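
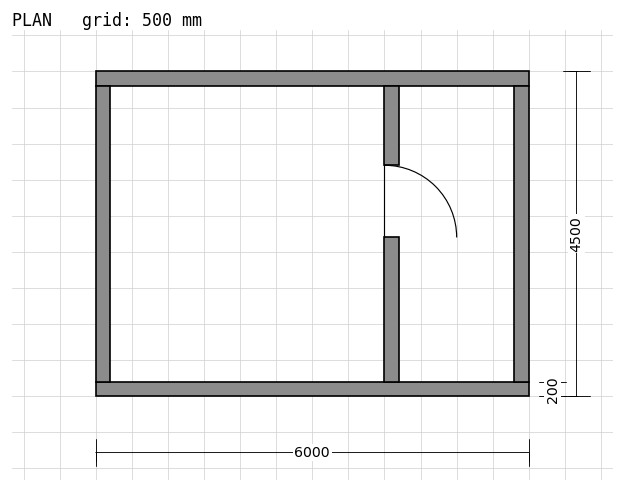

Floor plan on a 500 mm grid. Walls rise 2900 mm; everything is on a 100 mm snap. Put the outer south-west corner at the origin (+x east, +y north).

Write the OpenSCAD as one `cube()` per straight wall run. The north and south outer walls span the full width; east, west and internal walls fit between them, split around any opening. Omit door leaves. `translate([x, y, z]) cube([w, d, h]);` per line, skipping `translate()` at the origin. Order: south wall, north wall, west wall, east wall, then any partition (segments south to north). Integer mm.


cube([6000, 200, 2900]);
translate([0, 4300, 0]) cube([6000, 200, 2900]);
translate([0, 200, 0]) cube([200, 4100, 2900]);
translate([5800, 200, 0]) cube([200, 4100, 2900]);
translate([4000, 200, 0]) cube([200, 2000, 2900]);
translate([4000, 3200, 0]) cube([200, 1100, 2900]);


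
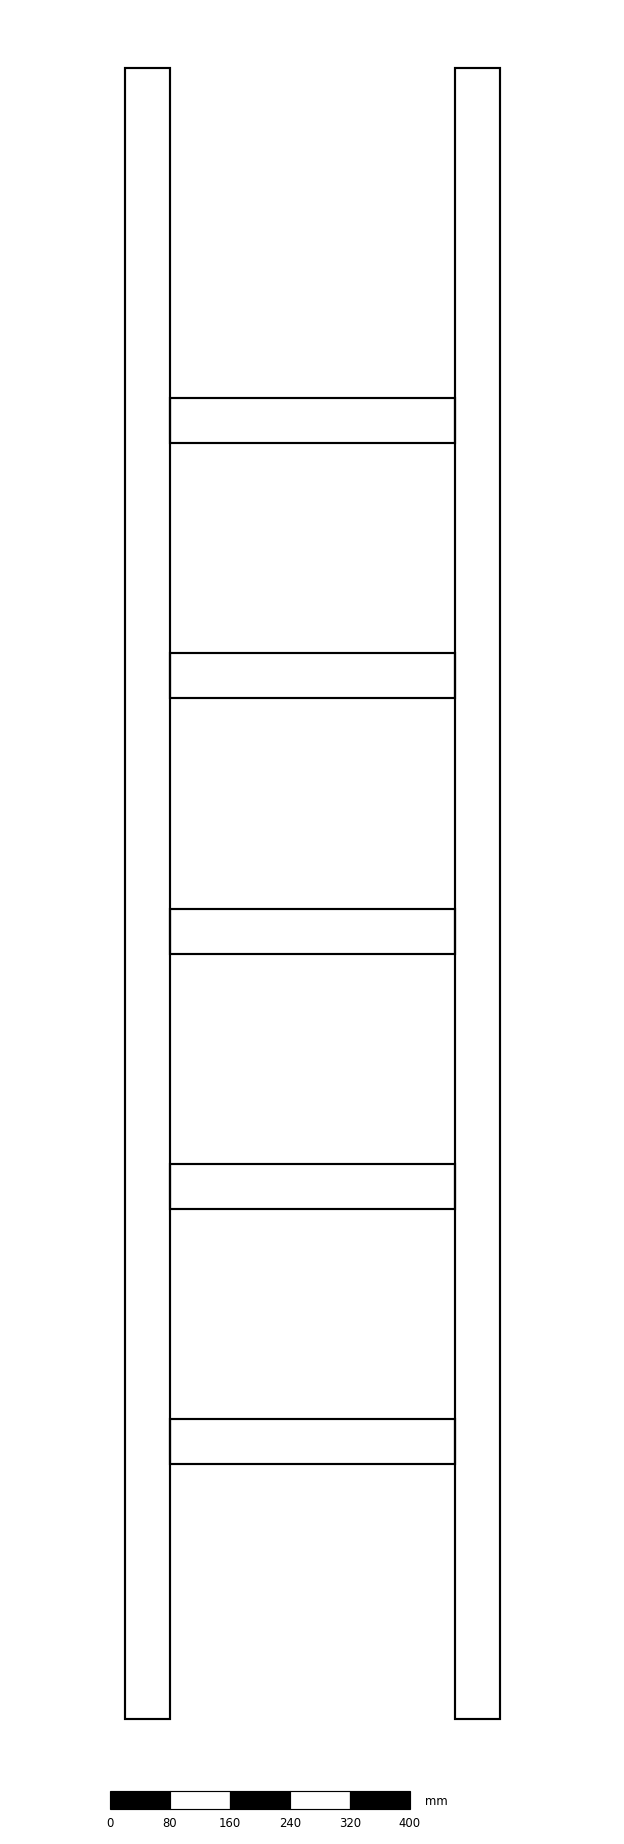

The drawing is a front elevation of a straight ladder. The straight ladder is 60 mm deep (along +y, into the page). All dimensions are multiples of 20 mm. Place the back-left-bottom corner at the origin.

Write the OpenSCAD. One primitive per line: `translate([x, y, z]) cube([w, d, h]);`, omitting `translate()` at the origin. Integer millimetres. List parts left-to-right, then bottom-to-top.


cube([60, 60, 2200]);
translate([60, 0, 340]) cube([380, 60, 60]);
translate([60, 0, 680]) cube([380, 60, 60]);
translate([60, 0, 1020]) cube([380, 60, 60]);
translate([60, 0, 1360]) cube([380, 60, 60]);
translate([60, 0, 1700]) cube([380, 60, 60]);
translate([440, 0, 0]) cube([60, 60, 2200]);


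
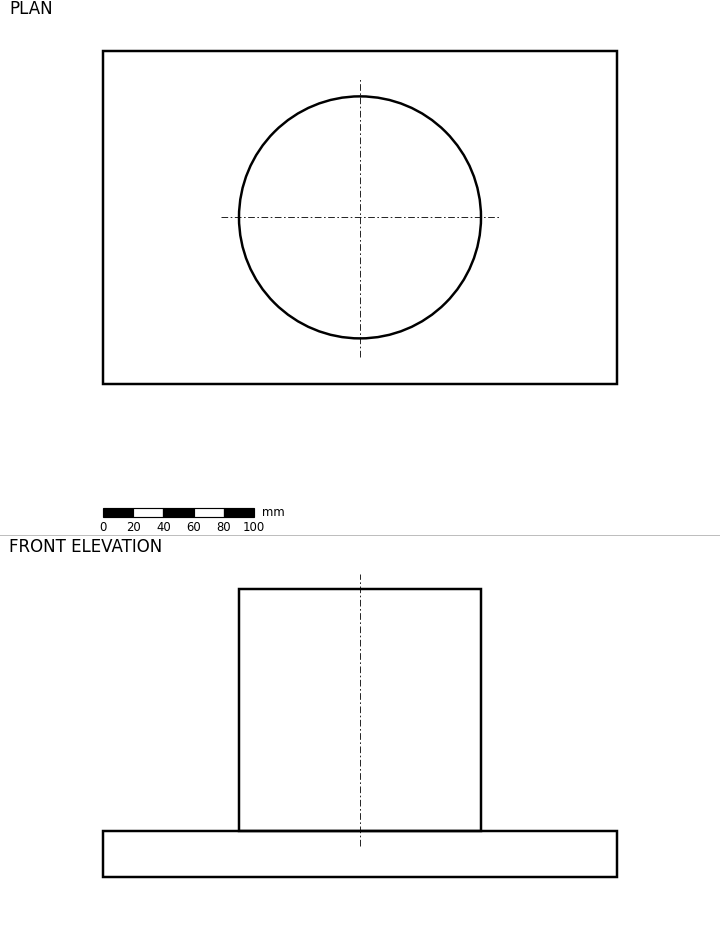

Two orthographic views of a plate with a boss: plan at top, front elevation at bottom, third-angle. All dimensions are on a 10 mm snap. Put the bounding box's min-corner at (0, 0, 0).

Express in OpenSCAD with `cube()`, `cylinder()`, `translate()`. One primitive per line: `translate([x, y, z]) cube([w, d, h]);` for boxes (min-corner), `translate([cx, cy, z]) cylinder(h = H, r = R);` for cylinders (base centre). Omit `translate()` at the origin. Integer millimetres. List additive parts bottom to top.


cube([340, 220, 30]);
translate([170, 110, 30]) cylinder(h = 160, r = 80);


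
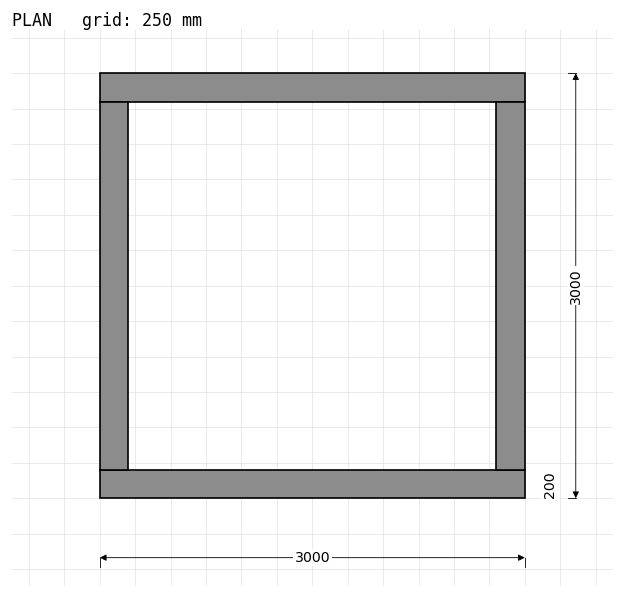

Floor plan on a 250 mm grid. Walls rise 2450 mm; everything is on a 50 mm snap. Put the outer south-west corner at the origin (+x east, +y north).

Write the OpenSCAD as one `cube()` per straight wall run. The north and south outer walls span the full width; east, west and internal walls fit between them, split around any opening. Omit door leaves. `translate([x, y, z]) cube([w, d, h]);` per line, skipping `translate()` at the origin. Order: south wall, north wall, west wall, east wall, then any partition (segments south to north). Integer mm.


cube([3000, 200, 2450]);
translate([0, 2800, 0]) cube([3000, 200, 2450]);
translate([0, 200, 0]) cube([200, 2600, 2450]);
translate([2800, 200, 0]) cube([200, 2600, 2450]);


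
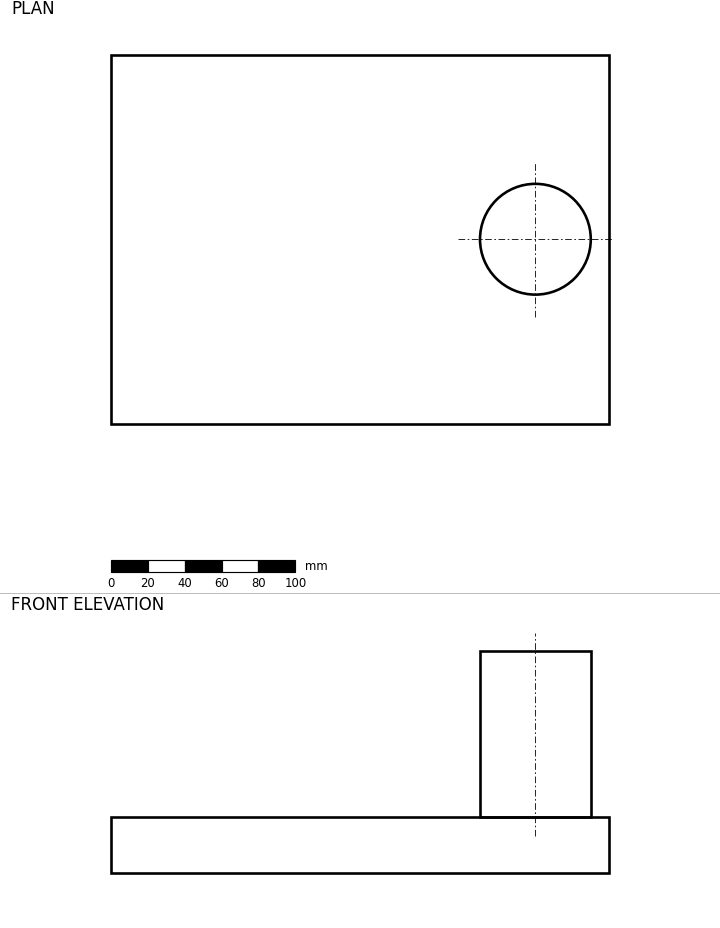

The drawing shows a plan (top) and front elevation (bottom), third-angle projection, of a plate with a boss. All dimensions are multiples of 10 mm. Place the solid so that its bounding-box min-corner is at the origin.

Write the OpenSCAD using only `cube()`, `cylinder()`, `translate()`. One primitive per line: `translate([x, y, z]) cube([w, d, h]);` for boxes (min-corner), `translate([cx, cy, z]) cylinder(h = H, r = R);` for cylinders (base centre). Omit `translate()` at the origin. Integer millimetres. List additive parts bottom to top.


cube([270, 200, 30]);
translate([230, 100, 30]) cylinder(h = 90, r = 30);


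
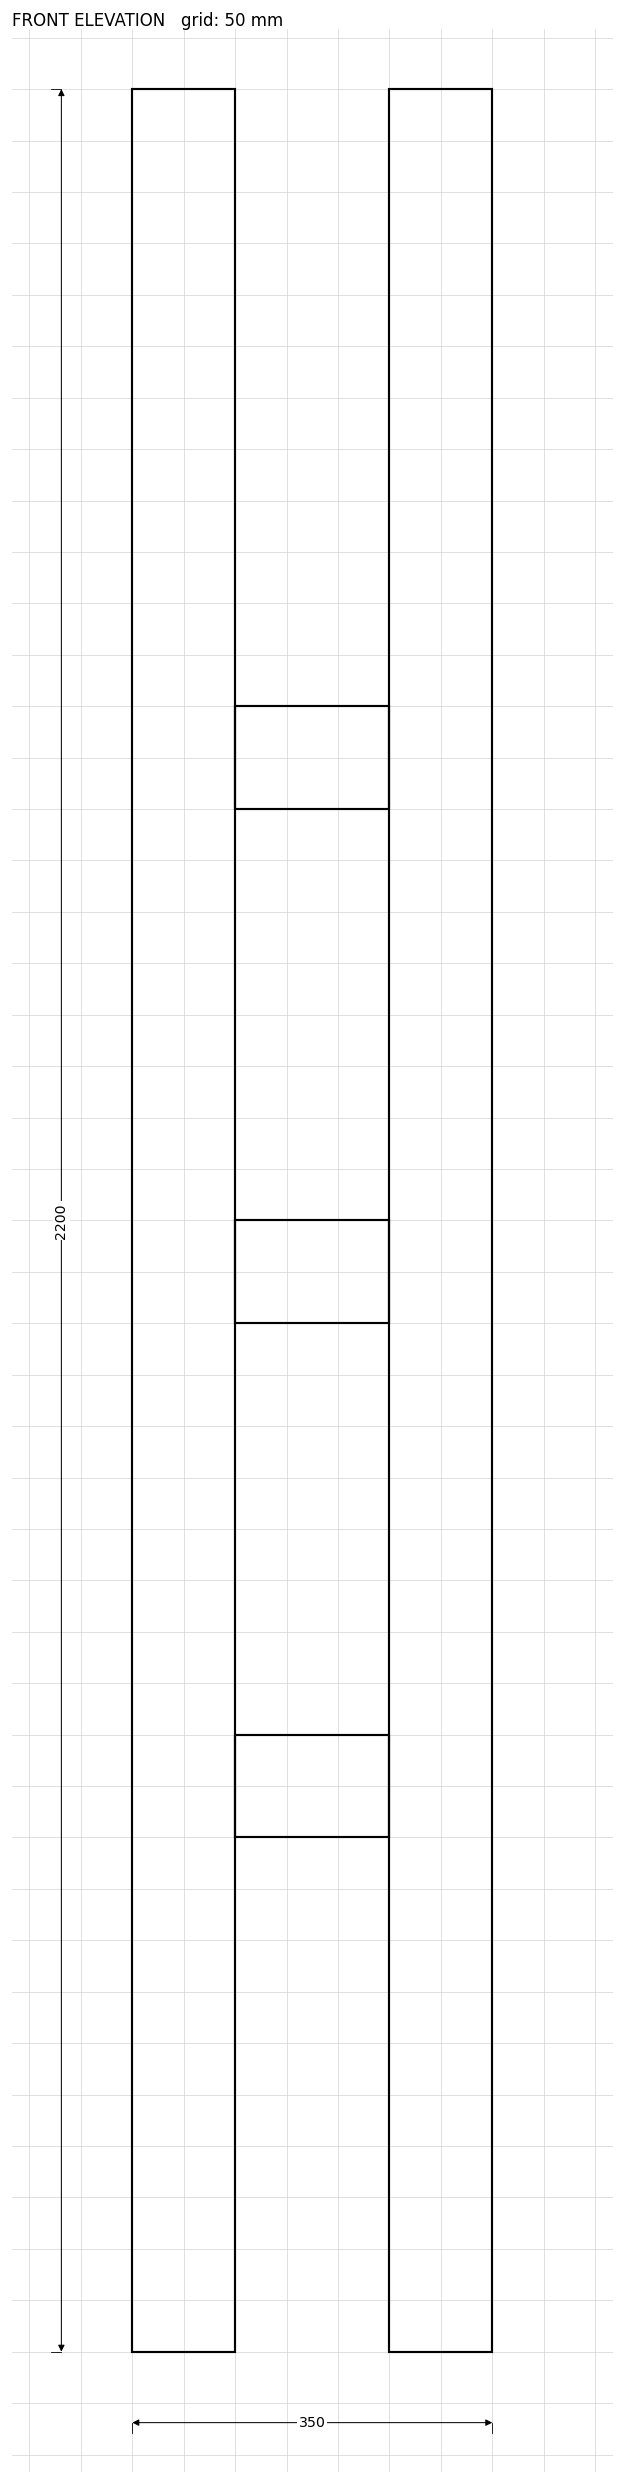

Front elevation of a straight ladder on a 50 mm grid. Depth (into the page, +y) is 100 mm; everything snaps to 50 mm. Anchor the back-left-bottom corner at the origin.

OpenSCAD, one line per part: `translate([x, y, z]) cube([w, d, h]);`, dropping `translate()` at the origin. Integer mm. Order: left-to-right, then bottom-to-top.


cube([100, 100, 2200]);
translate([100, 0, 500]) cube([150, 100, 100]);
translate([100, 0, 1000]) cube([150, 100, 100]);
translate([100, 0, 1500]) cube([150, 100, 100]);
translate([250, 0, 0]) cube([100, 100, 2200]);


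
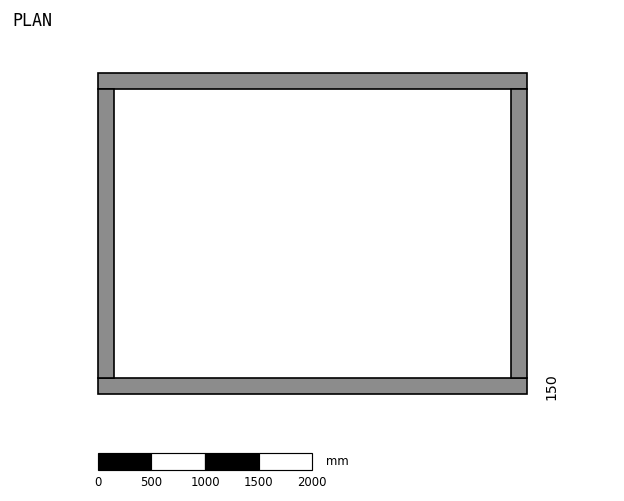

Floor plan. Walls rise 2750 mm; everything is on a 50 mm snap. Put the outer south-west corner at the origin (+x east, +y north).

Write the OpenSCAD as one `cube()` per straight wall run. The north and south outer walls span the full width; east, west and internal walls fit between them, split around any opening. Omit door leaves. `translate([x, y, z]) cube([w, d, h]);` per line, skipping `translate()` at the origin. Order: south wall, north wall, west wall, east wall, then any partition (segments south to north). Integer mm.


cube([4000, 150, 2750]);
translate([0, 2850, 0]) cube([4000, 150, 2750]);
translate([0, 150, 0]) cube([150, 2700, 2750]);
translate([3850, 150, 0]) cube([150, 2700, 2750]);


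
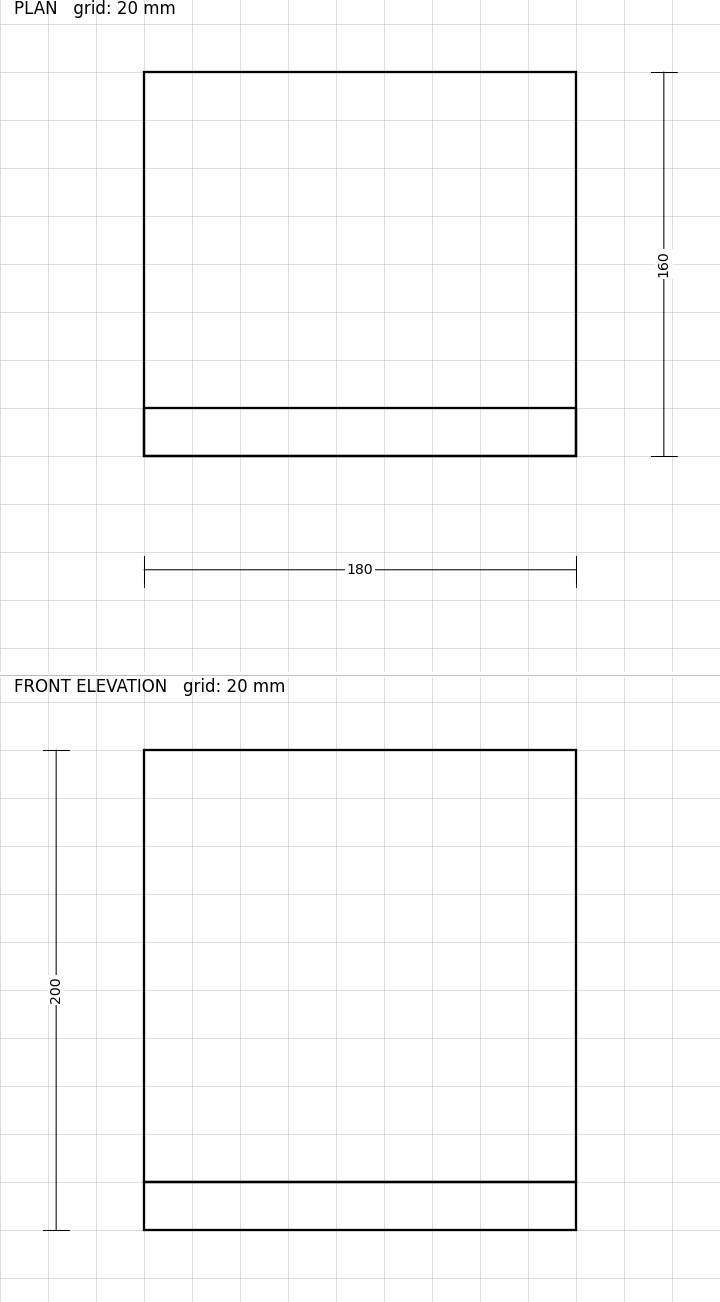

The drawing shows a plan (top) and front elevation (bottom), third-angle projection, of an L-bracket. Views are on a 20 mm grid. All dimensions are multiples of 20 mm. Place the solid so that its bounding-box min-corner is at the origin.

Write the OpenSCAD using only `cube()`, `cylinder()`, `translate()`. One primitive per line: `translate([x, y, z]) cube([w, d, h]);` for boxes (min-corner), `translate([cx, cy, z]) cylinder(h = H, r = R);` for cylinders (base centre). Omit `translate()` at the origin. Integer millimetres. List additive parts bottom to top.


cube([180, 160, 20]);
translate([0, 0, 20]) cube([180, 20, 180]);


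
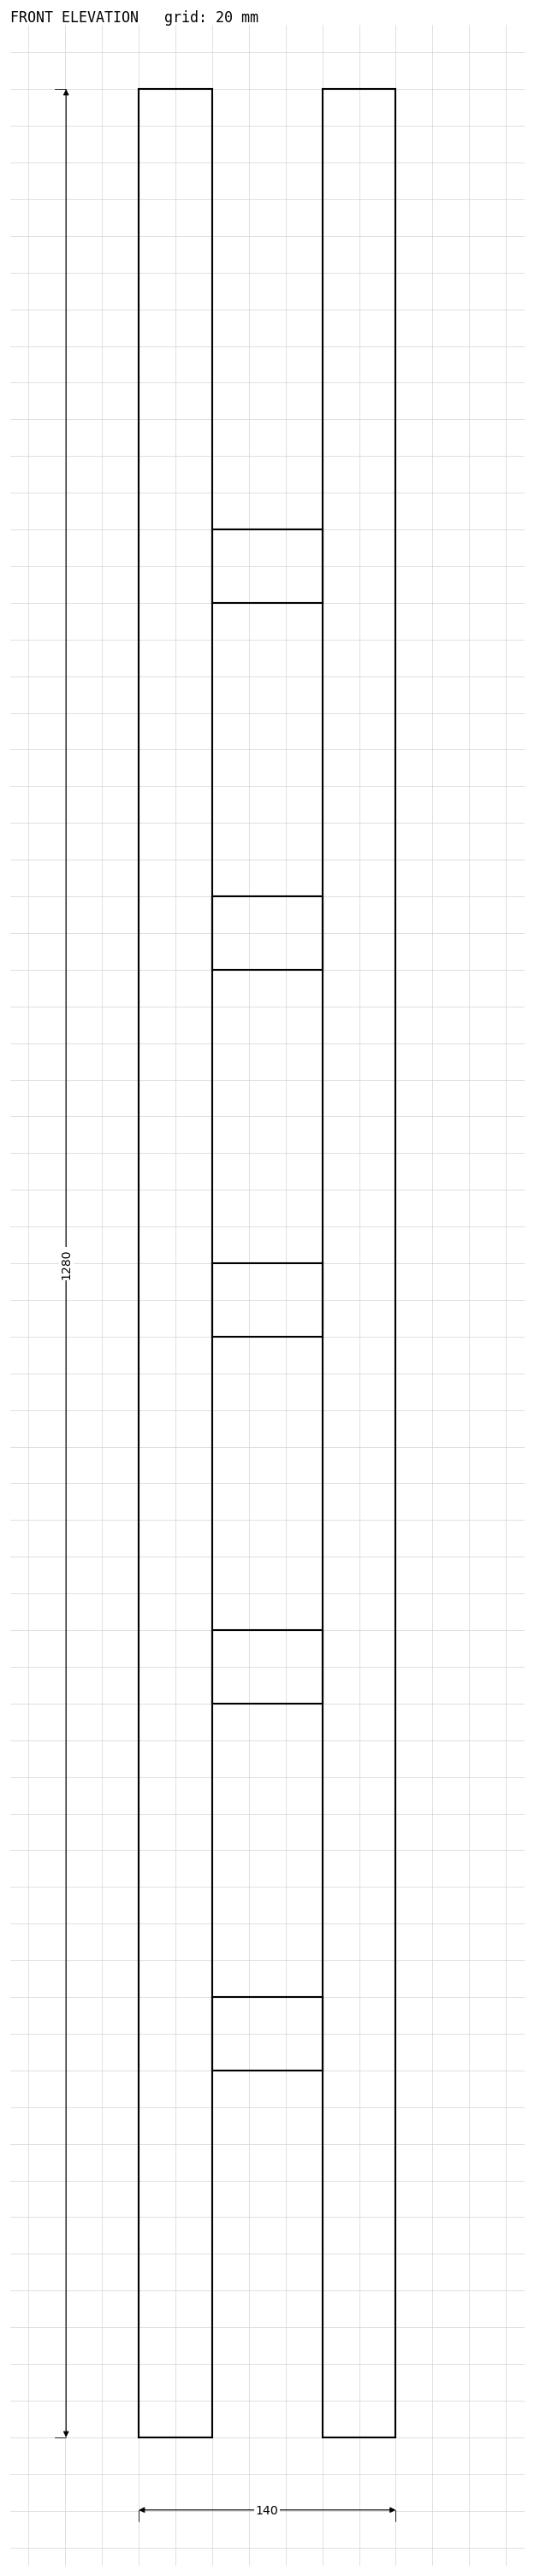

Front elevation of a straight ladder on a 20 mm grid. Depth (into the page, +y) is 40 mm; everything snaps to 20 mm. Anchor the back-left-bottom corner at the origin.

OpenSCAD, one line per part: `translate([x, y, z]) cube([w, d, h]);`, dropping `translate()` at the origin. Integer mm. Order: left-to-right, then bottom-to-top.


cube([40, 40, 1280]);
translate([40, 0, 200]) cube([60, 40, 40]);
translate([40, 0, 400]) cube([60, 40, 40]);
translate([40, 0, 600]) cube([60, 40, 40]);
translate([40, 0, 800]) cube([60, 40, 40]);
translate([40, 0, 1000]) cube([60, 40, 40]);
translate([100, 0, 0]) cube([40, 40, 1280]);


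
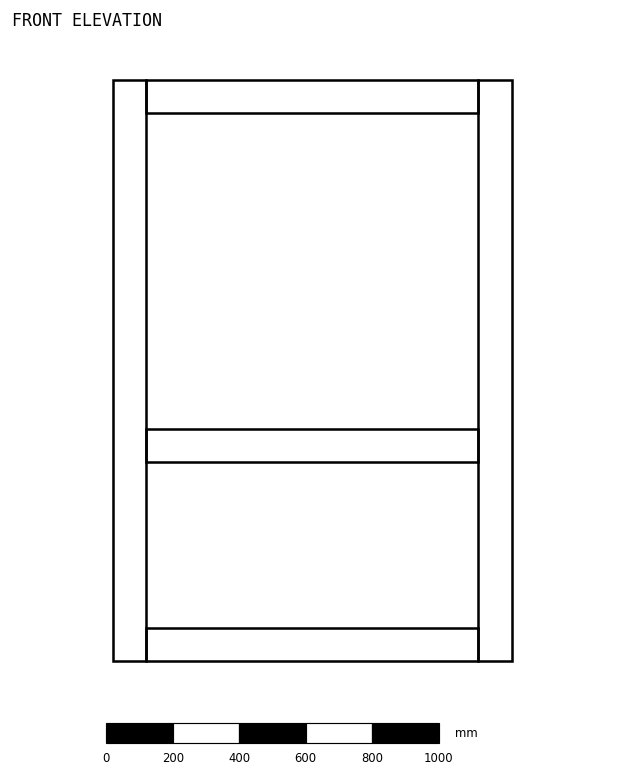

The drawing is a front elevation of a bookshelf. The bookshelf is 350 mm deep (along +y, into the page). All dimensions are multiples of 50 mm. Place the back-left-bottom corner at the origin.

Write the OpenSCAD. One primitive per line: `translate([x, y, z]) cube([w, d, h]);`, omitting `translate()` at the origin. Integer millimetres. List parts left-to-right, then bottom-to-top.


cube([100, 350, 1750]);
translate([100, 0, 0]) cube([1000, 350, 100]);
translate([100, 0, 600]) cube([1000, 350, 100]);
translate([100, 0, 1650]) cube([1000, 350, 100]);
translate([1100, 0, 0]) cube([100, 350, 1750]);


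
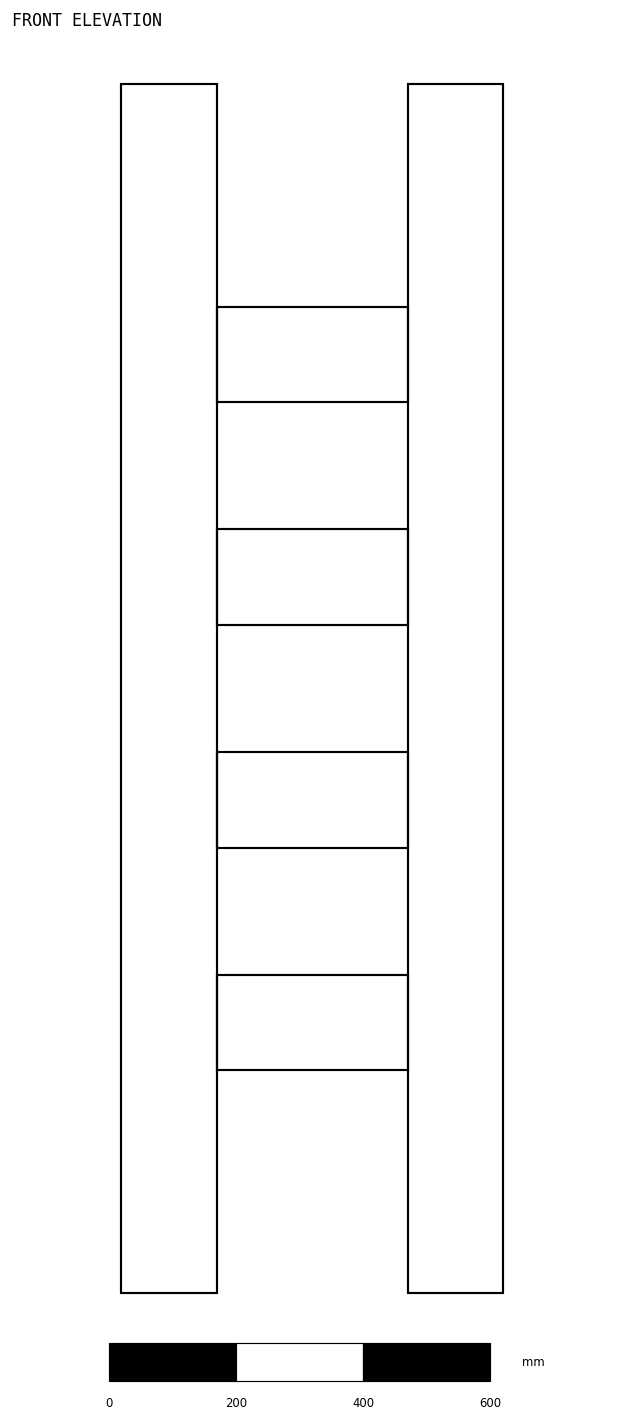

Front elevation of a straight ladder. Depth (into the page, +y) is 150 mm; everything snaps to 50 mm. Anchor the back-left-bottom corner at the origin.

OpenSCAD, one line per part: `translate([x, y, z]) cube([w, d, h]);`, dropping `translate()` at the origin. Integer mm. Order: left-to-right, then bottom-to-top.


cube([150, 150, 1900]);
translate([150, 0, 350]) cube([300, 150, 150]);
translate([150, 0, 700]) cube([300, 150, 150]);
translate([150, 0, 1050]) cube([300, 150, 150]);
translate([150, 0, 1400]) cube([300, 150, 150]);
translate([450, 0, 0]) cube([150, 150, 1900]);


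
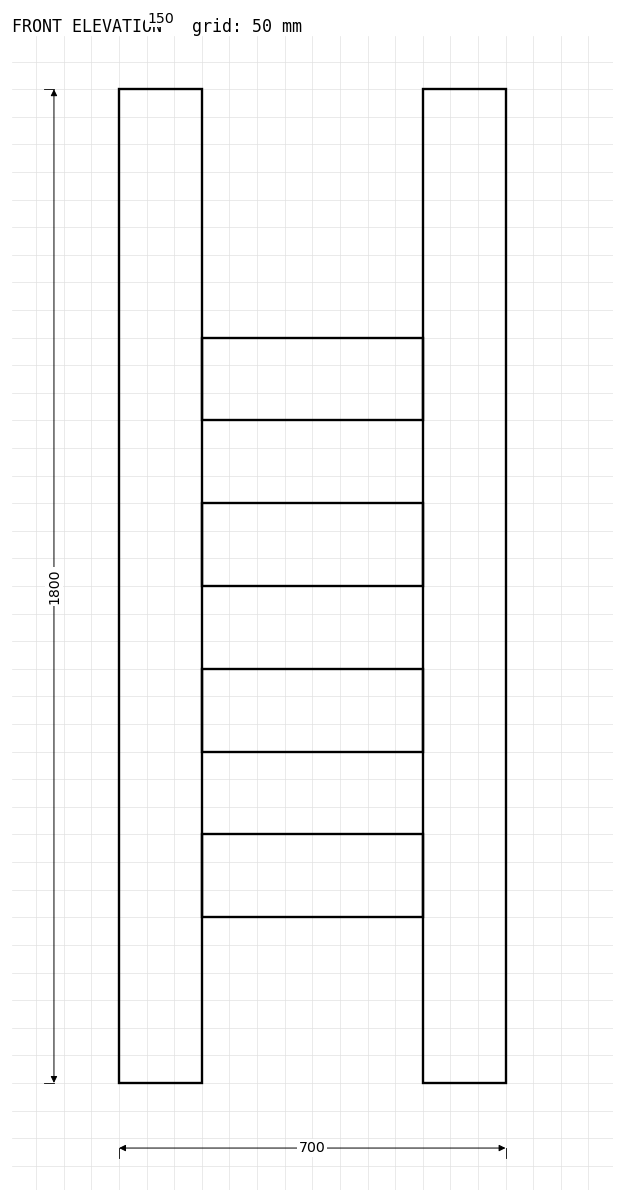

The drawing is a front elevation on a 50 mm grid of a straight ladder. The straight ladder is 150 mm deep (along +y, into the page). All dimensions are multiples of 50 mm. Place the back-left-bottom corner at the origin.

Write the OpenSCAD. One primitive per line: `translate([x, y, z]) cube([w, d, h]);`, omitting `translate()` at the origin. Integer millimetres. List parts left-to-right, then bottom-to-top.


cube([150, 150, 1800]);
translate([150, 0, 300]) cube([400, 150, 150]);
translate([150, 0, 600]) cube([400, 150, 150]);
translate([150, 0, 900]) cube([400, 150, 150]);
translate([150, 0, 1200]) cube([400, 150, 150]);
translate([550, 0, 0]) cube([150, 150, 1800]);


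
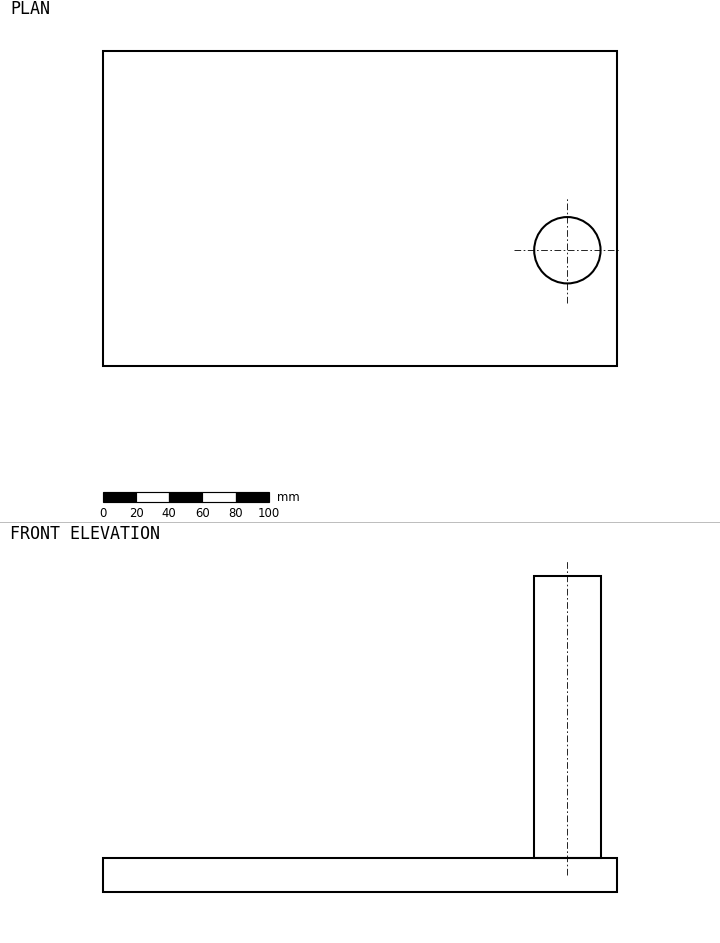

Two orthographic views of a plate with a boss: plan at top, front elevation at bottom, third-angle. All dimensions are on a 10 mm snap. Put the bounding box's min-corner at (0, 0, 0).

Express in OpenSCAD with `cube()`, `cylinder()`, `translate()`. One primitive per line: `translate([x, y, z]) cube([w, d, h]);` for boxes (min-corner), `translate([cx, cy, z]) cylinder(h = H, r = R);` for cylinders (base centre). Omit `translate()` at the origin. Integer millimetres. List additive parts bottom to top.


cube([310, 190, 20]);
translate([280, 70, 20]) cylinder(h = 170, r = 20);


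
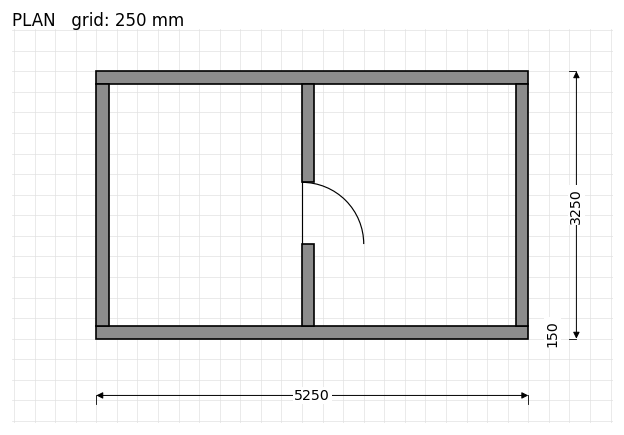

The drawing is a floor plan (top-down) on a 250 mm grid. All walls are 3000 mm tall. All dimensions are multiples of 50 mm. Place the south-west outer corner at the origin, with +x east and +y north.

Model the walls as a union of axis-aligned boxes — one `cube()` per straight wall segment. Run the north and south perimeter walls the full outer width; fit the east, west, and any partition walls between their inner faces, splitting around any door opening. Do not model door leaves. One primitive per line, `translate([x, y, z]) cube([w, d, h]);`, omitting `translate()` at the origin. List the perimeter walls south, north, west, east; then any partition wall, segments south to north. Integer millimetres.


cube([5250, 150, 3000]);
translate([0, 3100, 0]) cube([5250, 150, 3000]);
translate([0, 150, 0]) cube([150, 2950, 3000]);
translate([5100, 150, 0]) cube([150, 2950, 3000]);
translate([2500, 150, 0]) cube([150, 1000, 3000]);
translate([2500, 1900, 0]) cube([150, 1200, 3000]);


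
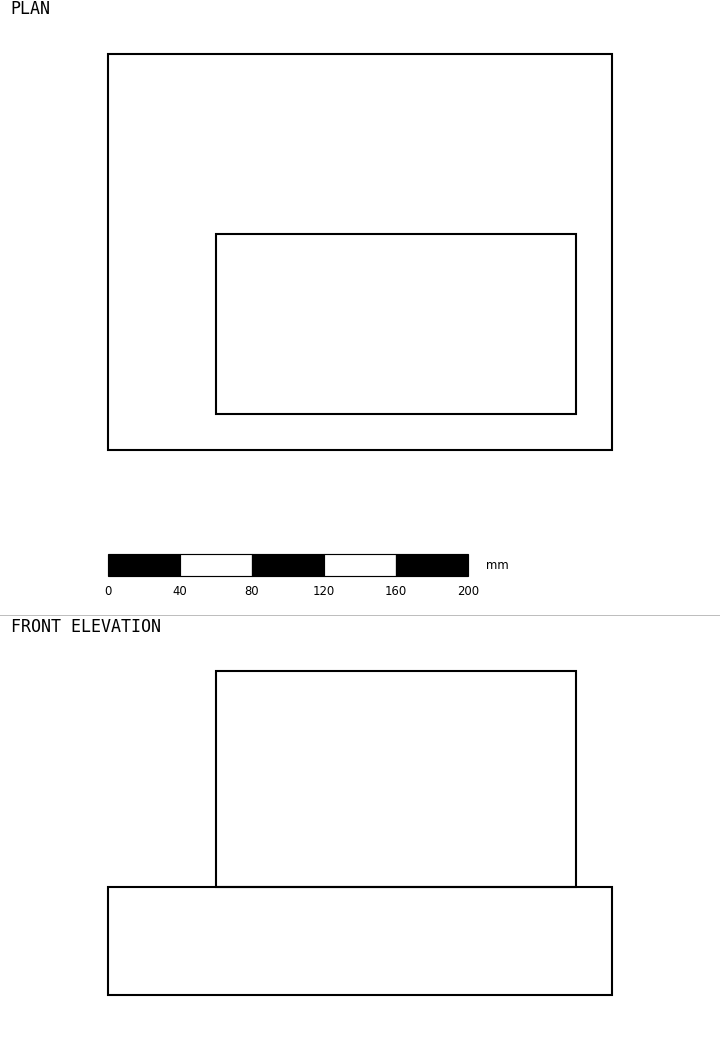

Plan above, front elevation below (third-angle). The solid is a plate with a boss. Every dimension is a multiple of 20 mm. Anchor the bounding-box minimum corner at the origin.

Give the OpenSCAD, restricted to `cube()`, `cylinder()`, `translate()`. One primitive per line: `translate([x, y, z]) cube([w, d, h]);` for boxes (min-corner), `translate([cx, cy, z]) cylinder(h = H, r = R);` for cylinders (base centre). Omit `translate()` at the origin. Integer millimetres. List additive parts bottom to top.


cube([280, 220, 60]);
translate([60, 20, 60]) cube([200, 100, 120]);


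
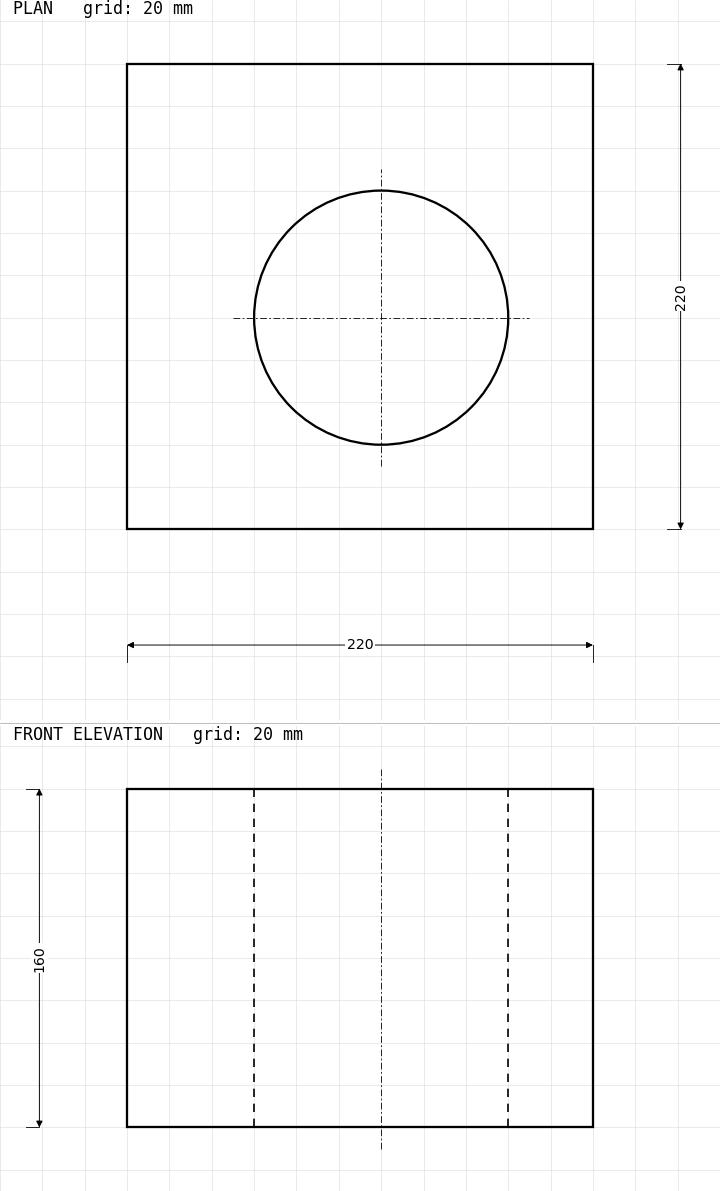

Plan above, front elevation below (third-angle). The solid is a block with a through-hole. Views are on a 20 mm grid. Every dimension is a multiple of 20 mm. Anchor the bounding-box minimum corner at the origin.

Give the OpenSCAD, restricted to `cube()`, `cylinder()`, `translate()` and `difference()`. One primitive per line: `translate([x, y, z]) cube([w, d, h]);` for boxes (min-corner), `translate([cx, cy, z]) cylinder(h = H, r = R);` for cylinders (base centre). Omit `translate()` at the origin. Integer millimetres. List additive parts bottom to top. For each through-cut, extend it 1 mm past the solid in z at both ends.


difference() {
  cube([220, 220, 160]);
  translate([120, 100, -1]) cylinder(h = 162, r = 60);
}


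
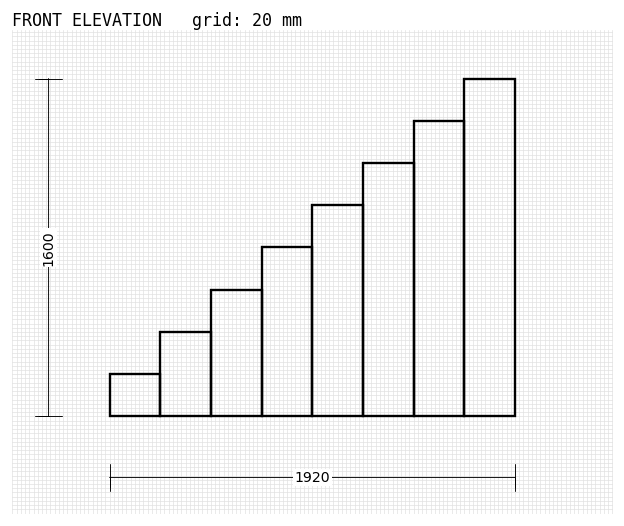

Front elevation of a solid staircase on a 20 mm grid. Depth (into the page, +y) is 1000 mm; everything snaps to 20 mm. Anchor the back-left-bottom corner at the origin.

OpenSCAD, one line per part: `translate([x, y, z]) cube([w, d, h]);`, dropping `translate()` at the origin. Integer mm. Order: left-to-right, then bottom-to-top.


cube([240, 1000, 200]);
translate([240, 0, 0]) cube([240, 1000, 400]);
translate([480, 0, 0]) cube([240, 1000, 600]);
translate([720, 0, 0]) cube([240, 1000, 800]);
translate([960, 0, 0]) cube([240, 1000, 1000]);
translate([1200, 0, 0]) cube([240, 1000, 1200]);
translate([1440, 0, 0]) cube([240, 1000, 1400]);
translate([1680, 0, 0]) cube([240, 1000, 1600]);


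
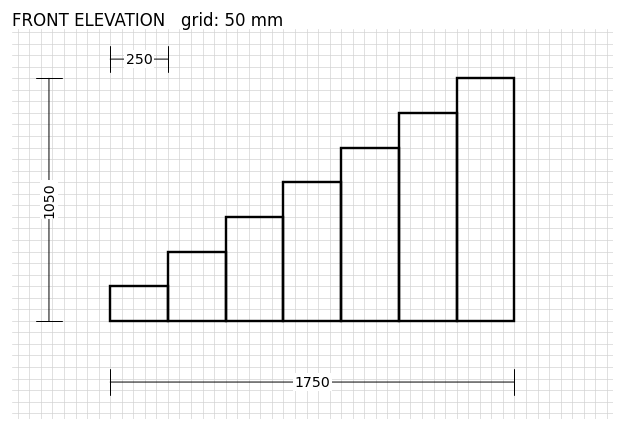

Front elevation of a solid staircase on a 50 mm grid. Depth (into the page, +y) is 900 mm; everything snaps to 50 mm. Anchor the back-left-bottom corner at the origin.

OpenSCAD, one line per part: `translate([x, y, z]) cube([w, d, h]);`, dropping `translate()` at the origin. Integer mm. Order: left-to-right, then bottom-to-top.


cube([250, 900, 150]);
translate([250, 0, 0]) cube([250, 900, 300]);
translate([500, 0, 0]) cube([250, 900, 450]);
translate([750, 0, 0]) cube([250, 900, 600]);
translate([1000, 0, 0]) cube([250, 900, 750]);
translate([1250, 0, 0]) cube([250, 900, 900]);
translate([1500, 0, 0]) cube([250, 900, 1050]);


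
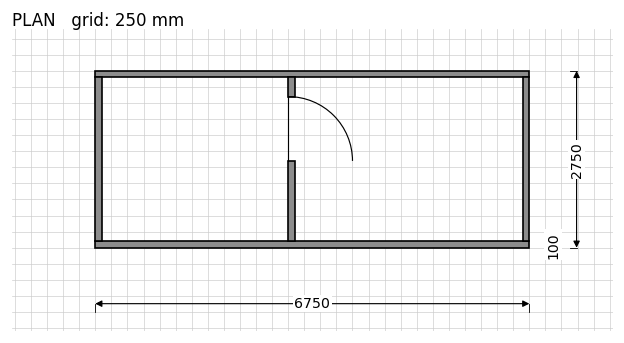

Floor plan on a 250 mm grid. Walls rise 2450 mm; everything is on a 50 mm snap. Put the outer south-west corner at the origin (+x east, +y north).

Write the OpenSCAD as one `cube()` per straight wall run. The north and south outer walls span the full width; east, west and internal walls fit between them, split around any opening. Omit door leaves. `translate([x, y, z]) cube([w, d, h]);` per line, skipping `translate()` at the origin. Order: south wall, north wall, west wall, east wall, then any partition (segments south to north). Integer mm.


cube([6750, 100, 2450]);
translate([0, 2650, 0]) cube([6750, 100, 2450]);
translate([0, 100, 0]) cube([100, 2550, 2450]);
translate([6650, 100, 0]) cube([100, 2550, 2450]);
translate([3000, 100, 0]) cube([100, 1250, 2450]);
translate([3000, 2350, 0]) cube([100, 300, 2450]);


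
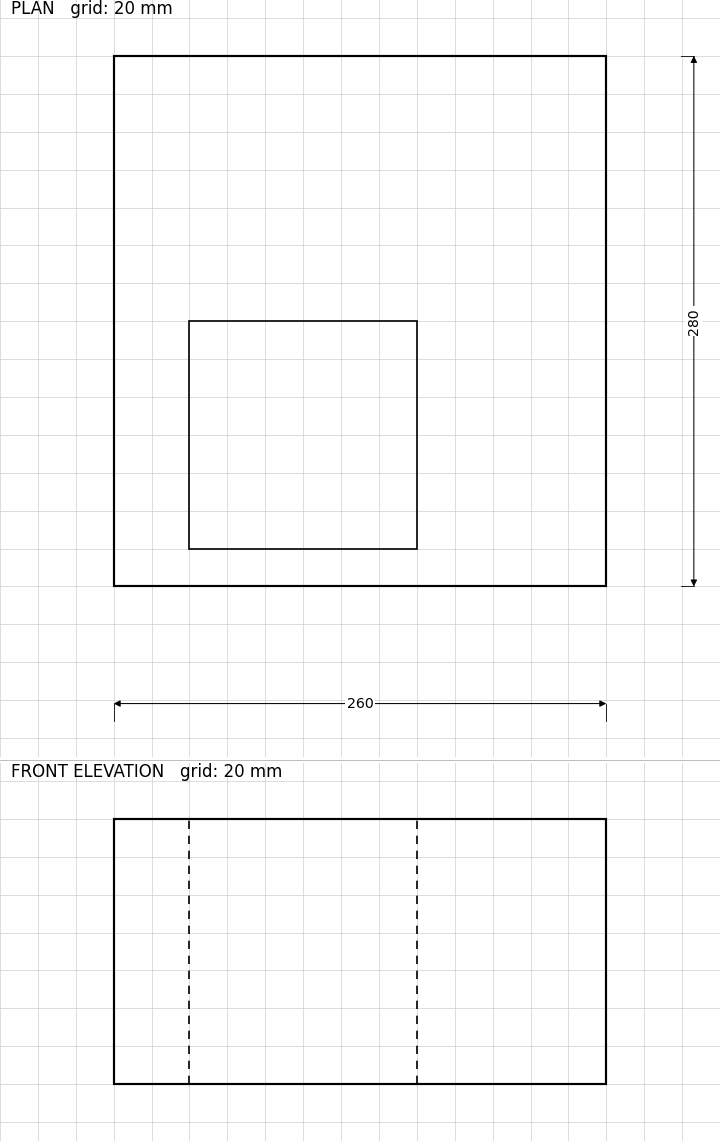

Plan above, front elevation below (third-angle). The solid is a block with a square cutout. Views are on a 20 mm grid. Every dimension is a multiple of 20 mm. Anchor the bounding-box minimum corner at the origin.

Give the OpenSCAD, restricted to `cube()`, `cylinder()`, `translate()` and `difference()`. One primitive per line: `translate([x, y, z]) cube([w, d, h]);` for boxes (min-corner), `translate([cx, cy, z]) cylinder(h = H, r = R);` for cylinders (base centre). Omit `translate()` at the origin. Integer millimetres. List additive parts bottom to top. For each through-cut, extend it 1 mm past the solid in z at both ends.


difference() {
  cube([260, 280, 140]);
  translate([40, 20, -1]) cube([120, 120, 142]);
}


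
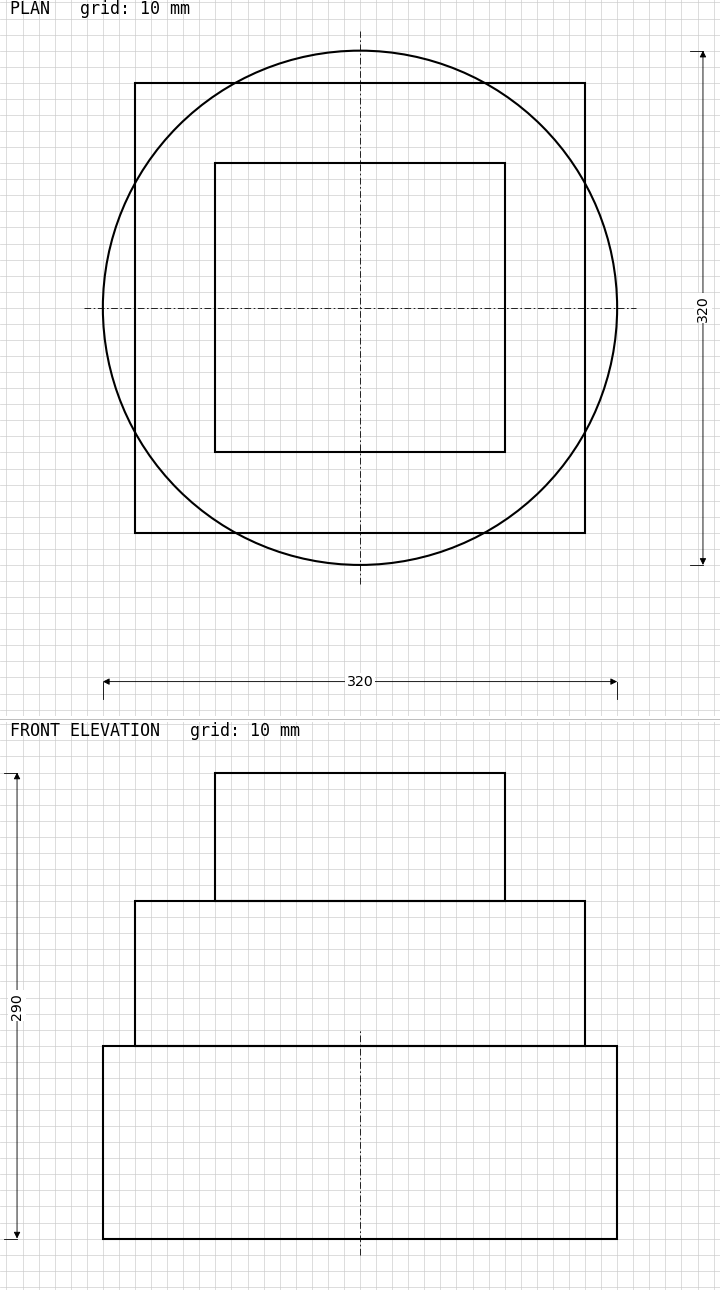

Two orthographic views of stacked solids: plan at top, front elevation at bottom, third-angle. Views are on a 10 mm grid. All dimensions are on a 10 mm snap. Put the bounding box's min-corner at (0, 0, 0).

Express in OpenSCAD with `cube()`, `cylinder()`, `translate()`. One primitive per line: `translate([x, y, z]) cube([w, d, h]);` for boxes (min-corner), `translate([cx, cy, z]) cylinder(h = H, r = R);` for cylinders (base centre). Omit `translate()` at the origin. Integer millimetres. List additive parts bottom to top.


translate([160, 160, 0]) cylinder(h = 120, r = 160);
translate([20, 20, 120]) cube([280, 280, 90]);
translate([70, 70, 210]) cube([180, 180, 80]);


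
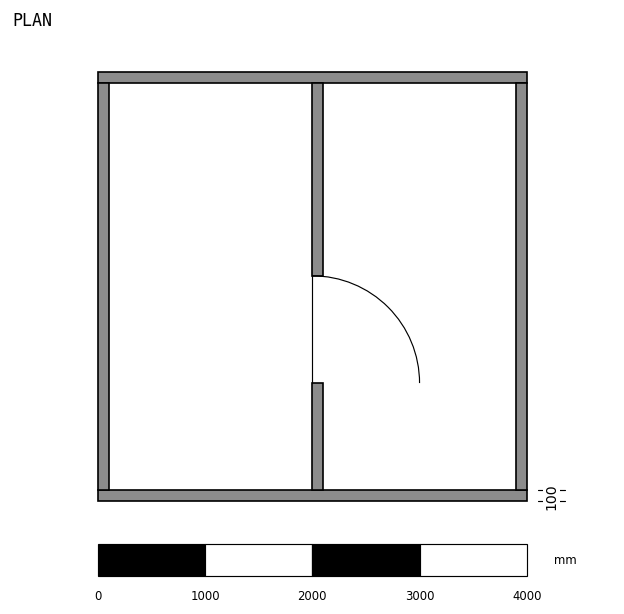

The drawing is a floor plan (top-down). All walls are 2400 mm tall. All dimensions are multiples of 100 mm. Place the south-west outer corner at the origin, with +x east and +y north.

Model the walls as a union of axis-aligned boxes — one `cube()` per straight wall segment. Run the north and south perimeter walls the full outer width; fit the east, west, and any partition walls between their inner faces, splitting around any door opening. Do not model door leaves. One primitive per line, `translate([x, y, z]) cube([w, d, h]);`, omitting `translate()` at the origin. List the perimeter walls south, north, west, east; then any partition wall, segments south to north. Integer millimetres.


cube([4000, 100, 2400]);
translate([0, 3900, 0]) cube([4000, 100, 2400]);
translate([0, 100, 0]) cube([100, 3800, 2400]);
translate([3900, 100, 0]) cube([100, 3800, 2400]);
translate([2000, 100, 0]) cube([100, 1000, 2400]);
translate([2000, 2100, 0]) cube([100, 1800, 2400]);


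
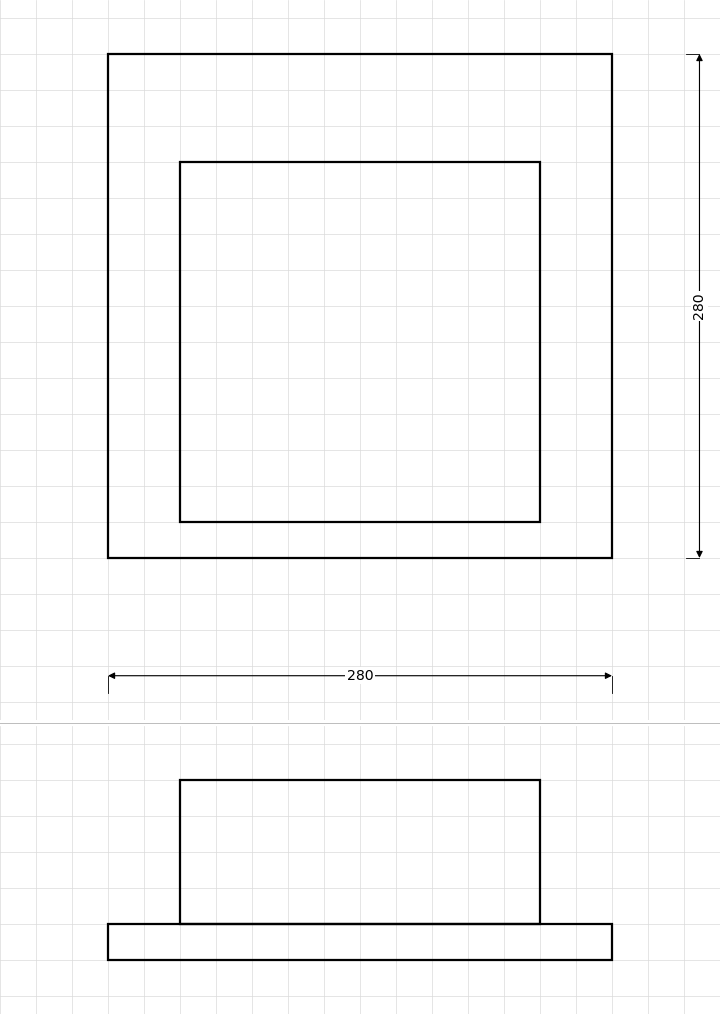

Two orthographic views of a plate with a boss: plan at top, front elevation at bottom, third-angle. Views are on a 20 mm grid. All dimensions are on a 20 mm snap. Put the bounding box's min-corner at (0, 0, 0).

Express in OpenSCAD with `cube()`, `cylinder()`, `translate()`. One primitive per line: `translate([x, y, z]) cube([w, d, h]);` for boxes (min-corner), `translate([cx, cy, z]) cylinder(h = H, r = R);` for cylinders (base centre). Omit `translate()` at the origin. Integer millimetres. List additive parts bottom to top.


cube([280, 280, 20]);
translate([40, 20, 20]) cube([200, 200, 80]);


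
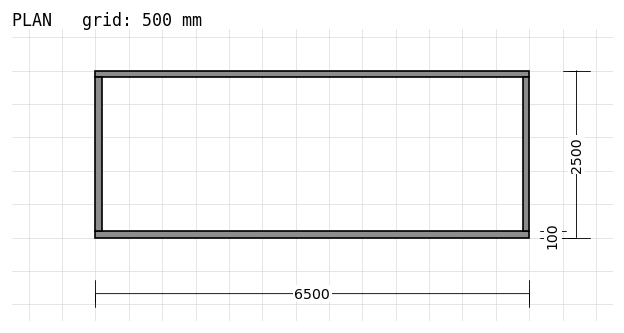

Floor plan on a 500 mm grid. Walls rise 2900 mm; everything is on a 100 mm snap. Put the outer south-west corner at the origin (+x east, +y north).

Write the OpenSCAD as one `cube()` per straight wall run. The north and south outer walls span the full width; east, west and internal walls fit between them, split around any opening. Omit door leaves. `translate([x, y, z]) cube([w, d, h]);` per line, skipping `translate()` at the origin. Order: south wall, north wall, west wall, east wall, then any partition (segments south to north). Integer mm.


cube([6500, 100, 2900]);
translate([0, 2400, 0]) cube([6500, 100, 2900]);
translate([0, 100, 0]) cube([100, 2300, 2900]);
translate([6400, 100, 0]) cube([100, 2300, 2900]);


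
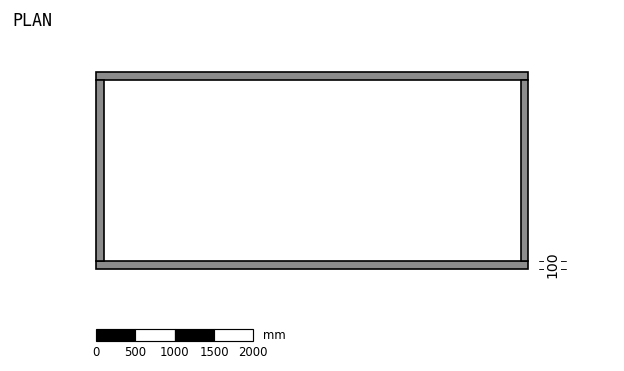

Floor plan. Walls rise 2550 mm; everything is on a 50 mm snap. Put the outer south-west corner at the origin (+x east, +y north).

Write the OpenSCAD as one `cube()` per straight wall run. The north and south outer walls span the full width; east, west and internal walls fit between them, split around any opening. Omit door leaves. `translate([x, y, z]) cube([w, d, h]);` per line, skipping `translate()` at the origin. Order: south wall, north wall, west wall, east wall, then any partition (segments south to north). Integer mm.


cube([5500, 100, 2550]);
translate([0, 2400, 0]) cube([5500, 100, 2550]);
translate([0, 100, 0]) cube([100, 2300, 2550]);
translate([5400, 100, 0]) cube([100, 2300, 2550]);


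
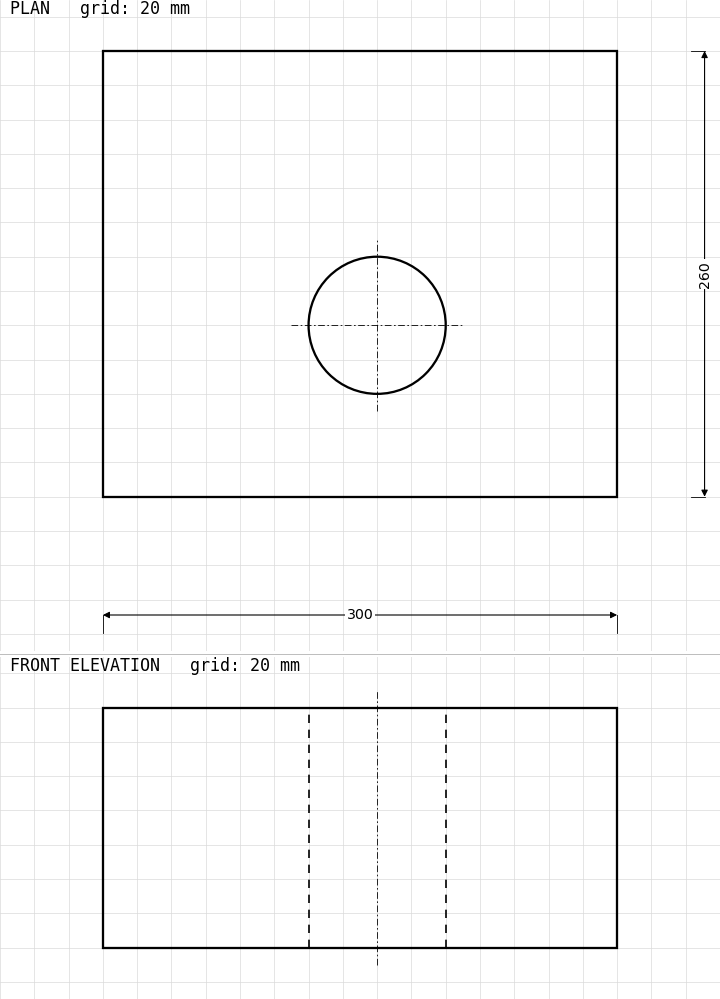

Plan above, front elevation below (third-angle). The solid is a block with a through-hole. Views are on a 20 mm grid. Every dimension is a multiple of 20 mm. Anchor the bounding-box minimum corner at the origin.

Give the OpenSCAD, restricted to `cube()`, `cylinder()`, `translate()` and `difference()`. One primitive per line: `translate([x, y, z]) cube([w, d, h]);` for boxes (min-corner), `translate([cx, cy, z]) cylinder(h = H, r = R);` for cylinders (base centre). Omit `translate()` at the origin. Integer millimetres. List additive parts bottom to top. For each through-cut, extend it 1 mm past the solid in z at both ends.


difference() {
  cube([300, 260, 140]);
  translate([160, 100, -1]) cylinder(h = 142, r = 40);
}


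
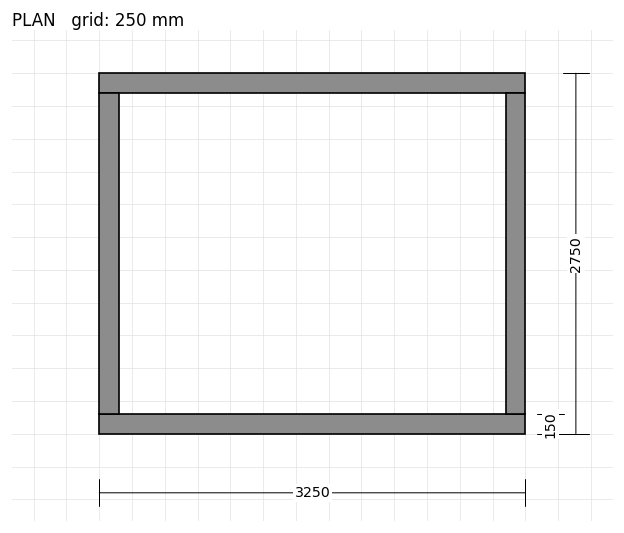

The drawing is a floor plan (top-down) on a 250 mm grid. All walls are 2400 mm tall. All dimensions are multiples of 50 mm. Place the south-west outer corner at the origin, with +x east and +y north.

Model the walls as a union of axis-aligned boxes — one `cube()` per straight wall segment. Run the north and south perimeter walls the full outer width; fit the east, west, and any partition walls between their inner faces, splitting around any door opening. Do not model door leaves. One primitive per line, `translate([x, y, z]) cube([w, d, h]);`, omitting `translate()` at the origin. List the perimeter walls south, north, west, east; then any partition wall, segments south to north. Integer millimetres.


cube([3250, 150, 2400]);
translate([0, 2600, 0]) cube([3250, 150, 2400]);
translate([0, 150, 0]) cube([150, 2450, 2400]);
translate([3100, 150, 0]) cube([150, 2450, 2400]);


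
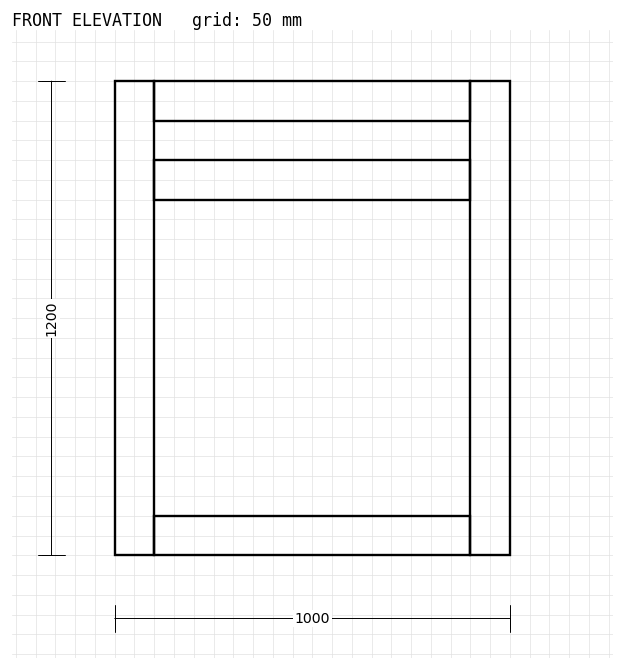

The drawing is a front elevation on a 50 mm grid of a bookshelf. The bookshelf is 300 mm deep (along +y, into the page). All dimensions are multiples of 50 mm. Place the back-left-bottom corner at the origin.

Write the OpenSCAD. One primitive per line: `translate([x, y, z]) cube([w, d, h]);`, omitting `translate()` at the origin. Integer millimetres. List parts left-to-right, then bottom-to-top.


cube([100, 300, 1200]);
translate([100, 0, 0]) cube([800, 300, 100]);
translate([100, 0, 900]) cube([800, 300, 100]);
translate([100, 0, 1100]) cube([800, 300, 100]);
translate([900, 0, 0]) cube([100, 300, 1200]);


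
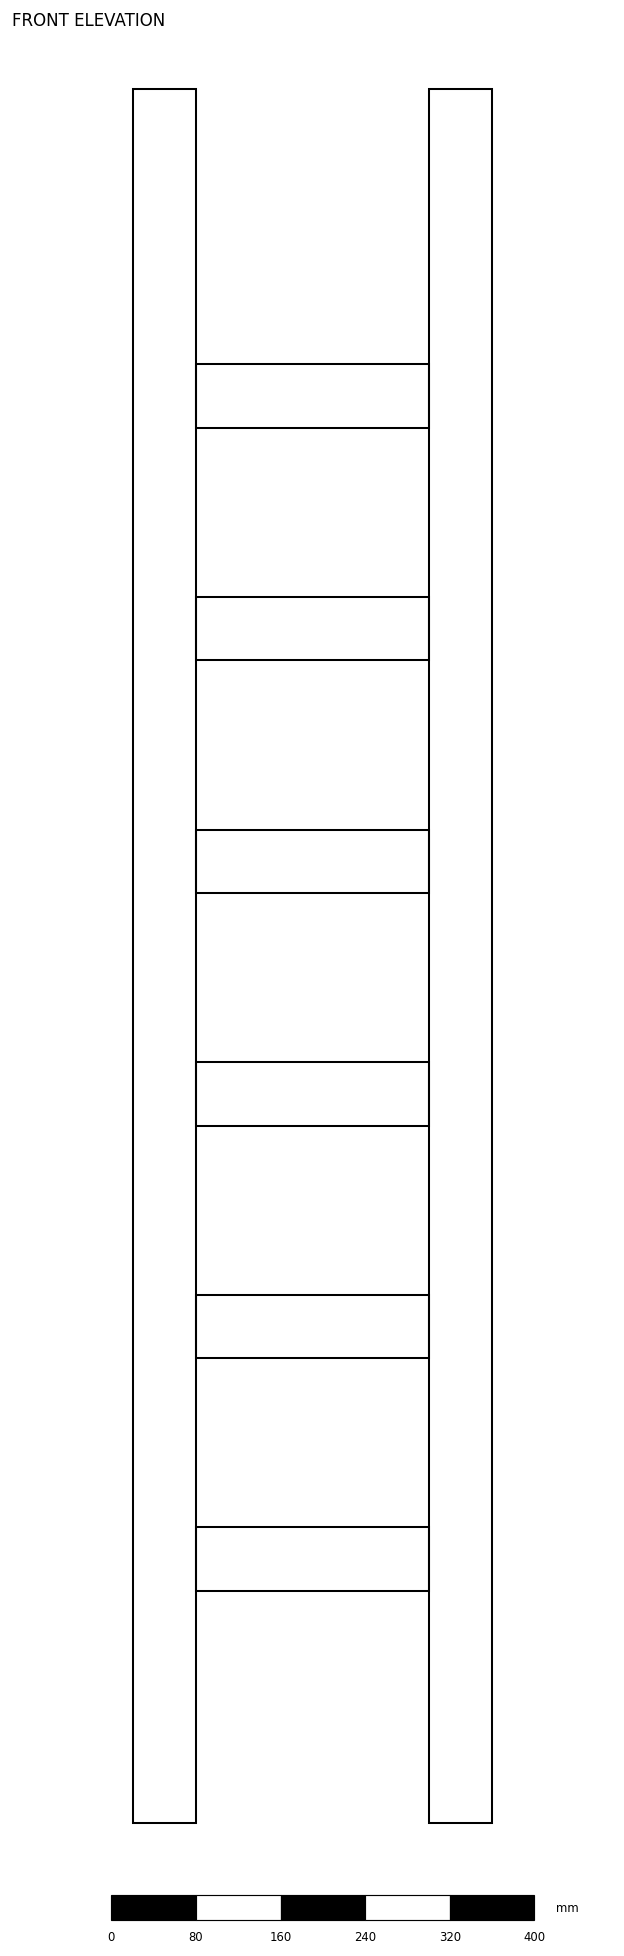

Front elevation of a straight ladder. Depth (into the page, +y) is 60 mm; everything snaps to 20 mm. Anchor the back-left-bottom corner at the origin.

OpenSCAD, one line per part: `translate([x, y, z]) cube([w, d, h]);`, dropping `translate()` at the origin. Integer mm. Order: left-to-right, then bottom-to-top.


cube([60, 60, 1640]);
translate([60, 0, 220]) cube([220, 60, 60]);
translate([60, 0, 440]) cube([220, 60, 60]);
translate([60, 0, 660]) cube([220, 60, 60]);
translate([60, 0, 880]) cube([220, 60, 60]);
translate([60, 0, 1100]) cube([220, 60, 60]);
translate([60, 0, 1320]) cube([220, 60, 60]);
translate([280, 0, 0]) cube([60, 60, 1640]);


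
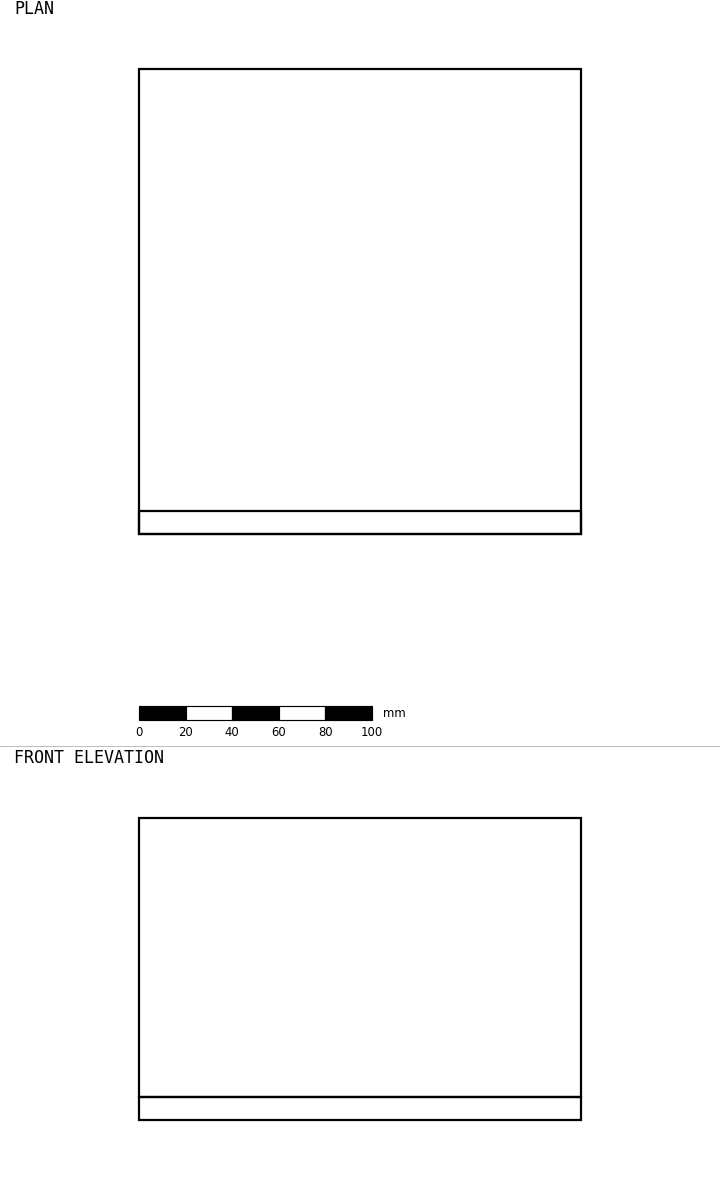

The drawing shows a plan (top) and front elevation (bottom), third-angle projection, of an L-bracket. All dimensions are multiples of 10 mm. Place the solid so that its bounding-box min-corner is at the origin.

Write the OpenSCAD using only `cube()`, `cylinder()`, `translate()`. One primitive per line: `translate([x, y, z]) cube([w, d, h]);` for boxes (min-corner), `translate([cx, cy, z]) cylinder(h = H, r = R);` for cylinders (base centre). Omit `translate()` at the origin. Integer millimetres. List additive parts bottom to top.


cube([190, 200, 10]);
translate([0, 0, 10]) cube([190, 10, 120]);


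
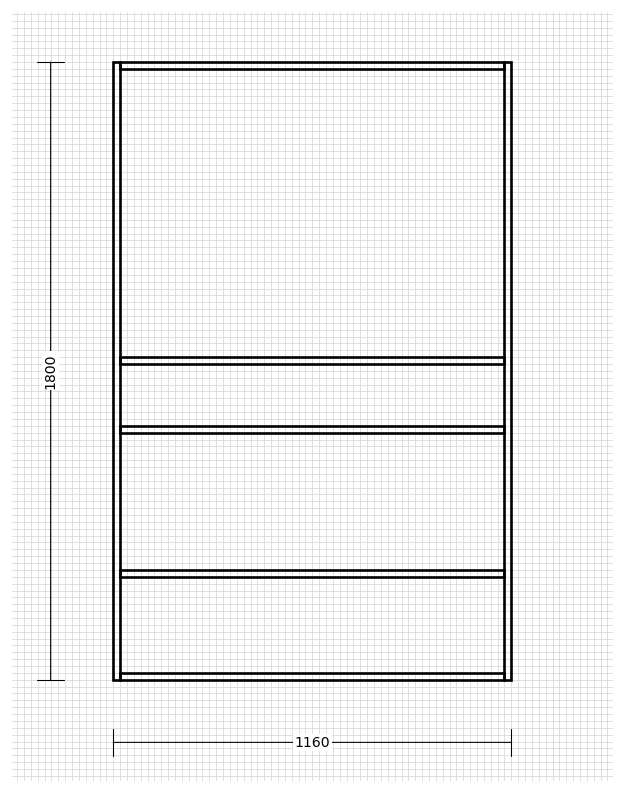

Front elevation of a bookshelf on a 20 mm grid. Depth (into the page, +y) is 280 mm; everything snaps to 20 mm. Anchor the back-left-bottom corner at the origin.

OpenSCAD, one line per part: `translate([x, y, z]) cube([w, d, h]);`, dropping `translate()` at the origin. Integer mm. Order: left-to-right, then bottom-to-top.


cube([20, 280, 1800]);
translate([20, 0, 0]) cube([1120, 280, 20]);
translate([20, 0, 300]) cube([1120, 280, 20]);
translate([20, 0, 720]) cube([1120, 280, 20]);
translate([20, 0, 920]) cube([1120, 280, 20]);
translate([20, 0, 1780]) cube([1120, 280, 20]);
translate([1140, 0, 0]) cube([20, 280, 1800]);


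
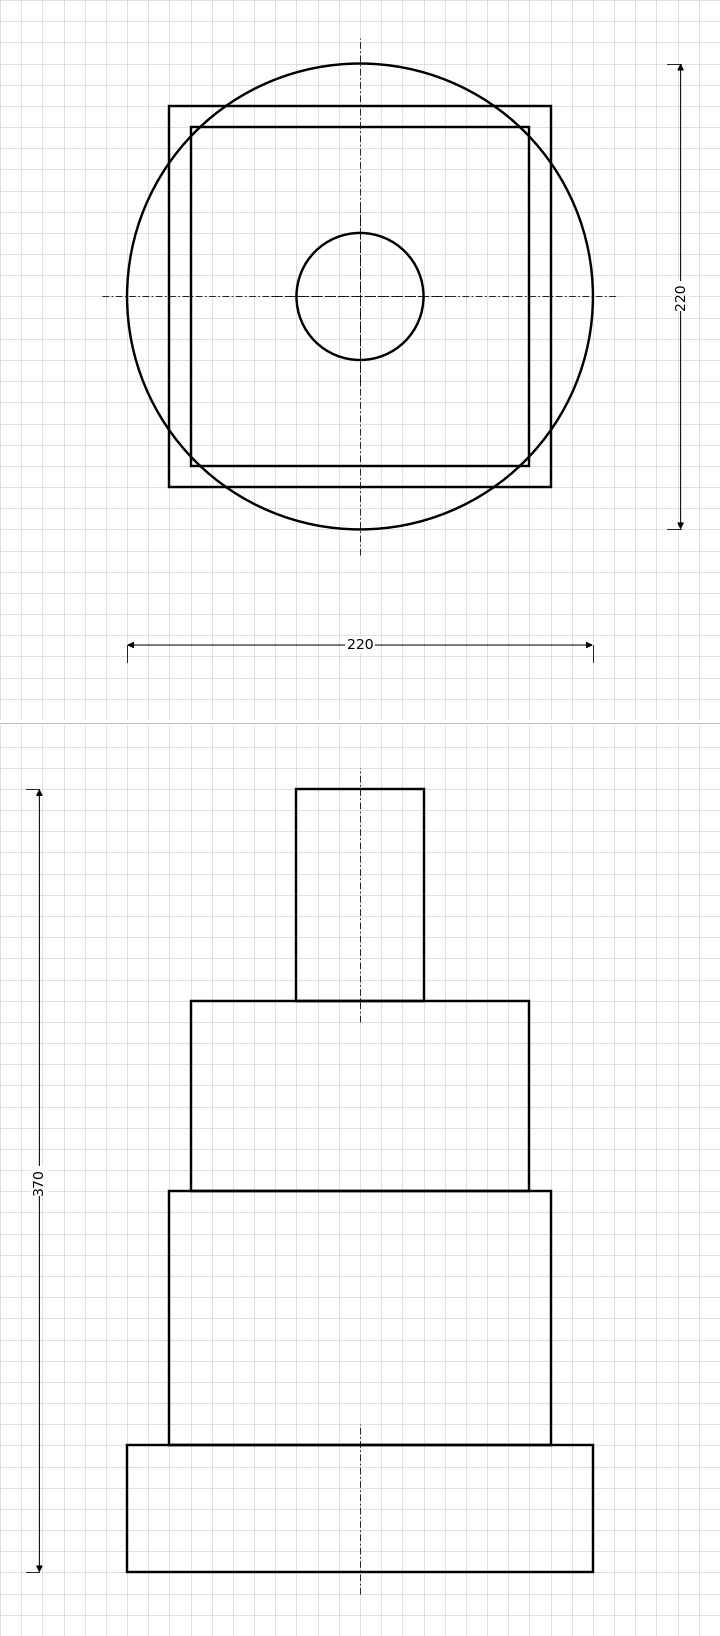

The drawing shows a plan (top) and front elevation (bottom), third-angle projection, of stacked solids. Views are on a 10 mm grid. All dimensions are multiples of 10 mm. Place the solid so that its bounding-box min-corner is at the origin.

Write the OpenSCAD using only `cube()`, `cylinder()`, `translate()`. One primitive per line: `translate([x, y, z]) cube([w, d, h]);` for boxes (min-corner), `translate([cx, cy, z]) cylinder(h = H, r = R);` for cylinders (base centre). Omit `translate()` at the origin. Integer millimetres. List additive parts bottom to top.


translate([110, 110, 0]) cylinder(h = 60, r = 110);
translate([20, 20, 60]) cube([180, 180, 120]);
translate([30, 30, 180]) cube([160, 160, 90]);
translate([110, 110, 270]) cylinder(h = 100, r = 30);


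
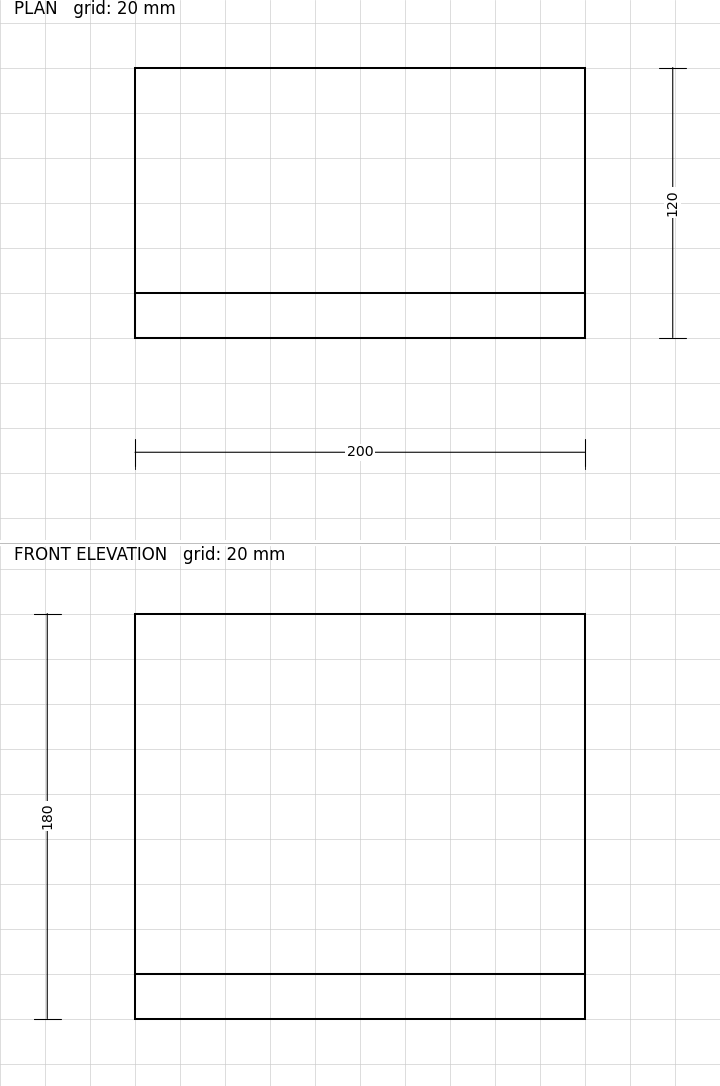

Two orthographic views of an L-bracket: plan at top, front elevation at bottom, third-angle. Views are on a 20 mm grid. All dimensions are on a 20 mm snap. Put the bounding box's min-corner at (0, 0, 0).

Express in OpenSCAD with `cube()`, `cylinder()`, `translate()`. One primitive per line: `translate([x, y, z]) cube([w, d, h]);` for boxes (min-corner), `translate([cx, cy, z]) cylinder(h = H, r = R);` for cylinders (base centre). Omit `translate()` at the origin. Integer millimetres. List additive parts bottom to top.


cube([200, 120, 20]);
translate([0, 0, 20]) cube([200, 20, 160]);


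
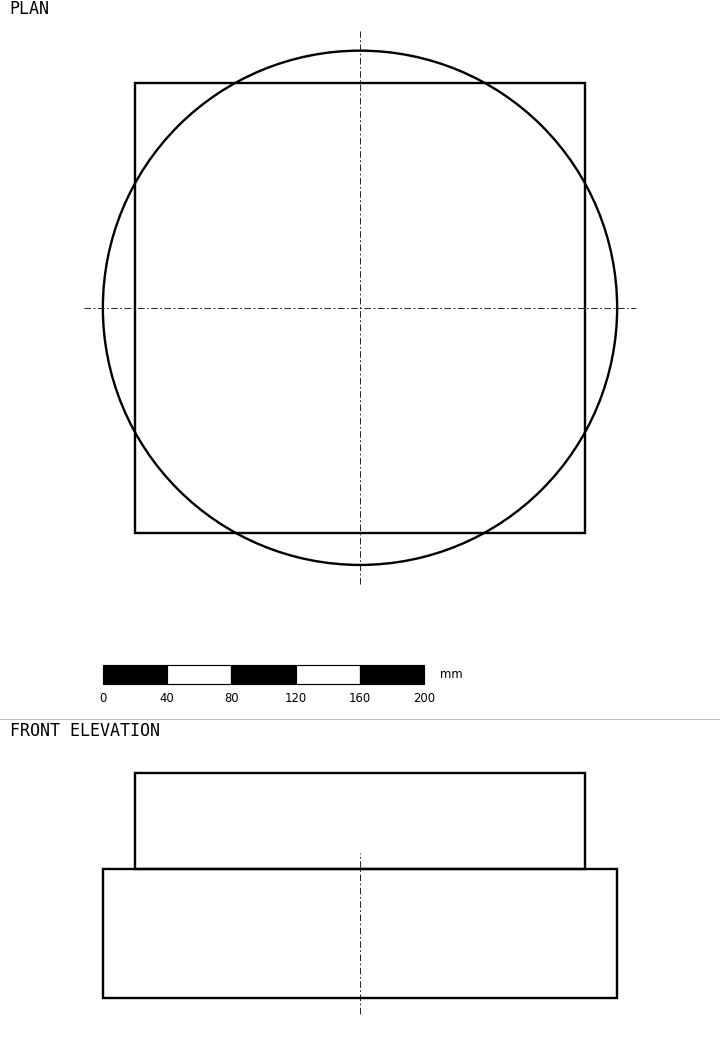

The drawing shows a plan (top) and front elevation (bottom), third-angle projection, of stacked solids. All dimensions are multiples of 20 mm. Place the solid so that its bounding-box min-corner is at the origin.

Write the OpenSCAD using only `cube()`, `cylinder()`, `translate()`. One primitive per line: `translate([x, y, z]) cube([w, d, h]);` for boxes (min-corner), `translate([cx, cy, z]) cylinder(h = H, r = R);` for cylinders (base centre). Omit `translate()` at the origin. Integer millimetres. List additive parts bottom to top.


translate([160, 160, 0]) cylinder(h = 80, r = 160);
translate([20, 20, 80]) cube([280, 280, 60]);
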